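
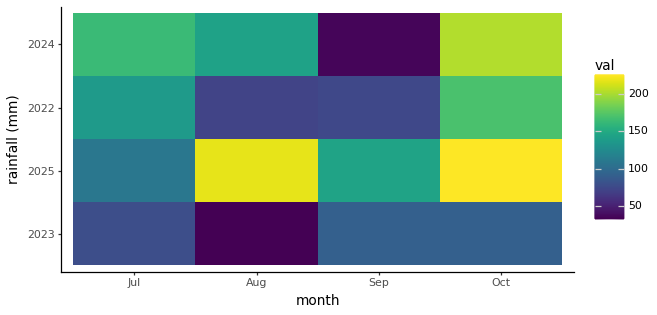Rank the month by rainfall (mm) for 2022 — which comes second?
Top 3 for 2022: Oct ≈ 180, Jul ≈ 140, Sep ≈ 80.

Jul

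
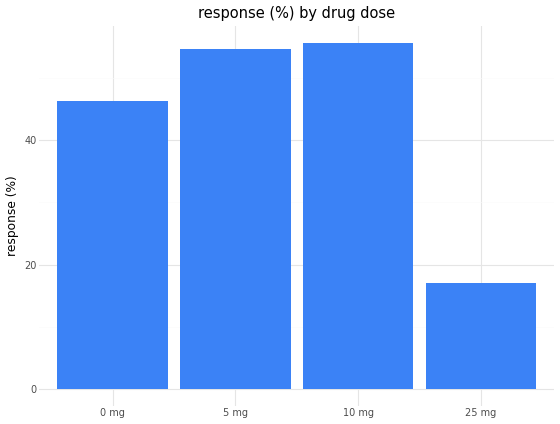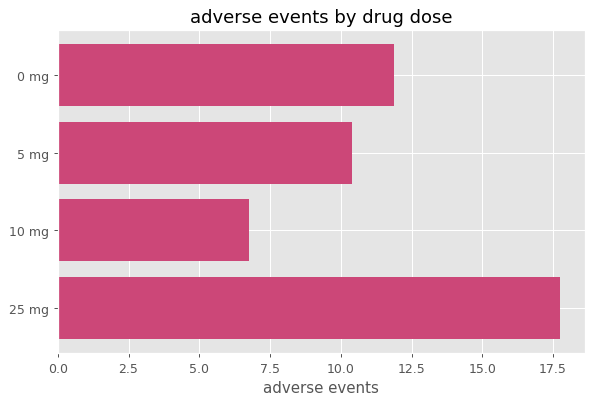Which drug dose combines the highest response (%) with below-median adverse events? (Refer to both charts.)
10 mg

Chart 2 median adverse events ≈ 12; below-median drug doses: 5 mg, 10 mg. Among those, 10 mg has the highest response (%) (≈ 60).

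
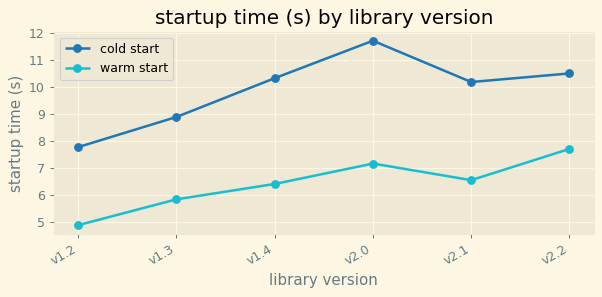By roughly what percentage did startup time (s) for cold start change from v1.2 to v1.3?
v1.2 ≈ 8, v1.3 ≈ 9; (9 − 8) / 8 ≈ +12.5%.

≈ +12.5%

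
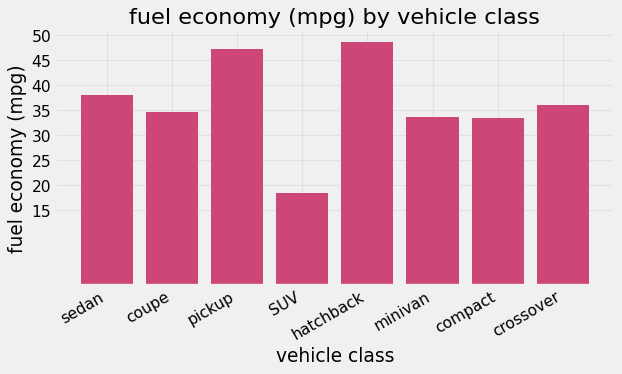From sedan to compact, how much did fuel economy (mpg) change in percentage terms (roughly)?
≈ -12.5%

sedan ≈ 40, compact ≈ 35; (35 − 40) / 40 ≈ -12.5%.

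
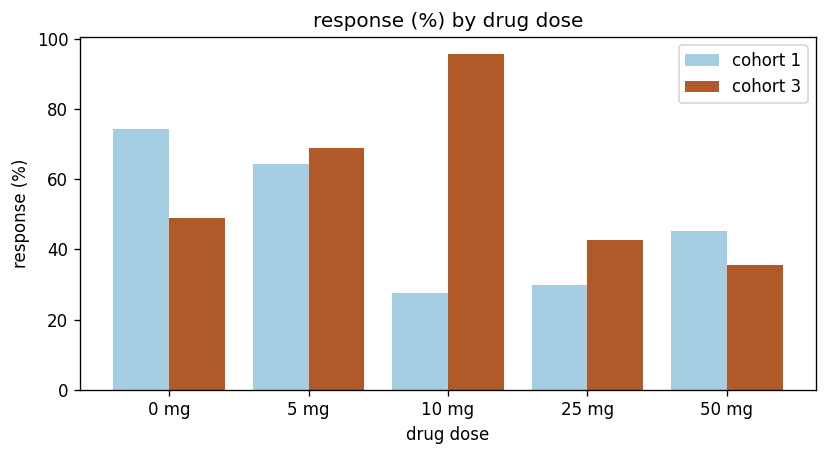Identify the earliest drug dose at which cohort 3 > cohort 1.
0 mg: cohort 3 ≈ 50 vs cohort 1 ≈ 70 (not yet); 5 mg: cohort 3 ≈ 70 vs cohort 1 ≈ 60 (first crossover).

5 mg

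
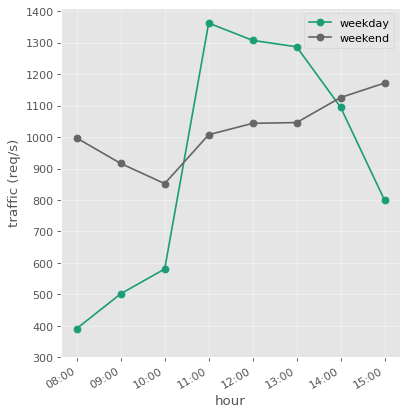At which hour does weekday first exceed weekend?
10:00: weekday ≈ 600 vs weekend ≈ 900 (not yet); 11:00: weekday ≈ 1400 vs weekend ≈ 1000 (first crossover).

11:00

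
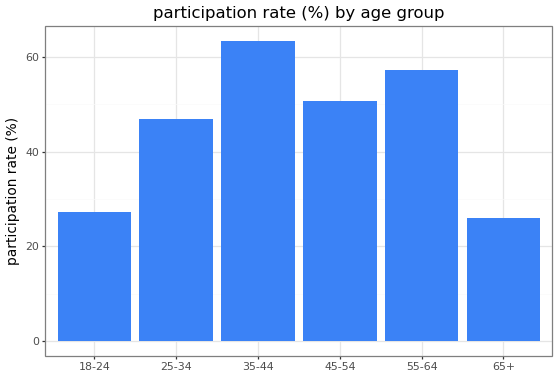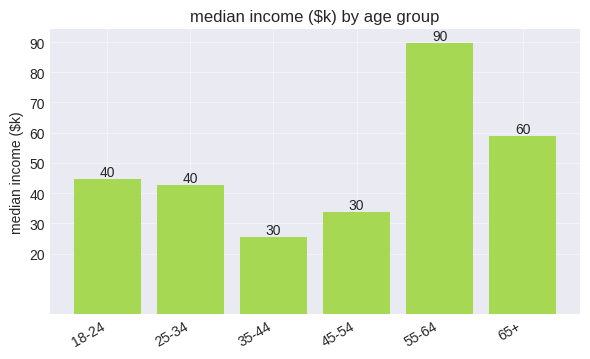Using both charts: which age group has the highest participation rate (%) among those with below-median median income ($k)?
35-44

Chart 2 median median income ($k) ≈ 40; below-median age groups: 25-34, 35-44, 45-54. Among those, 35-44 has the highest participation rate (%) (≈ 60).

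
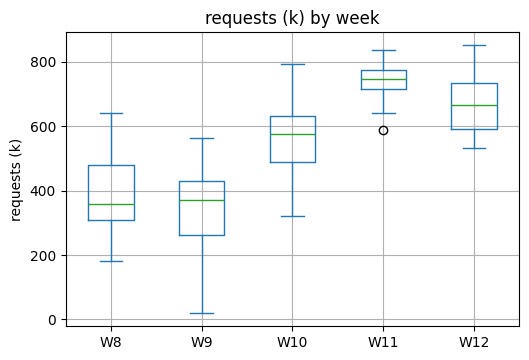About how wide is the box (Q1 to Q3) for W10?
Q3 ≈ 650, Q1 ≈ 500; IQR ≈ 150.

≈ 150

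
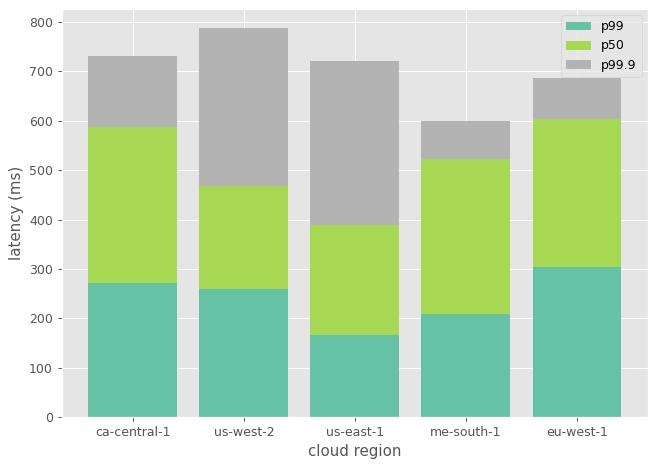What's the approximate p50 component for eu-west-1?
≈ 300

p50 top ≈ 600, bottom ≈ 300; segment ≈ 300.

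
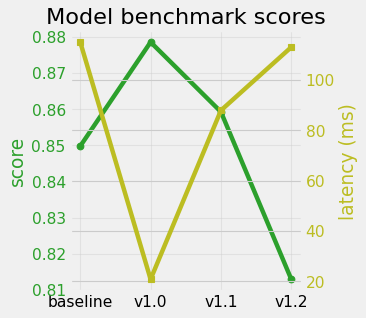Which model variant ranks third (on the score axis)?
baseline

Top 4 (on the score axis): v1.0 ≈ 0.88, v1.1 ≈ 0.86, baseline ≈ 0.85, v1.2 ≈ 0.81.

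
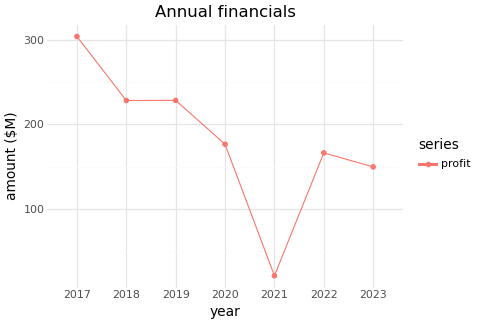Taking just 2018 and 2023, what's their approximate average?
(225 + 150) / 2 ≈ 188.

≈ 188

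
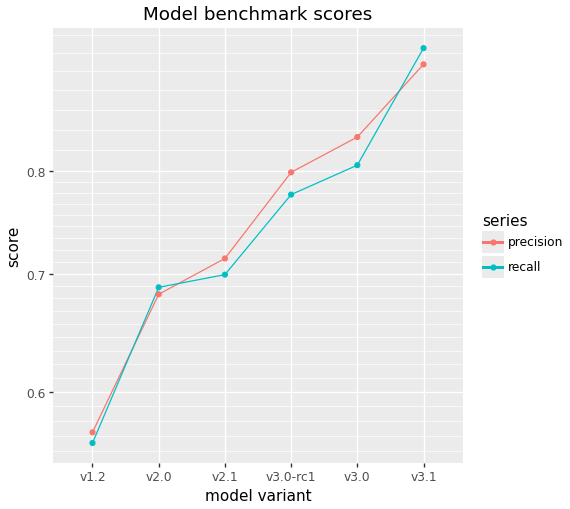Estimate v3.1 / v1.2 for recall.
≈ 1.73×

v3.1 ≈ 0.95, v1.2 ≈ 0.55; 0.95/0.55 ≈ 1.73.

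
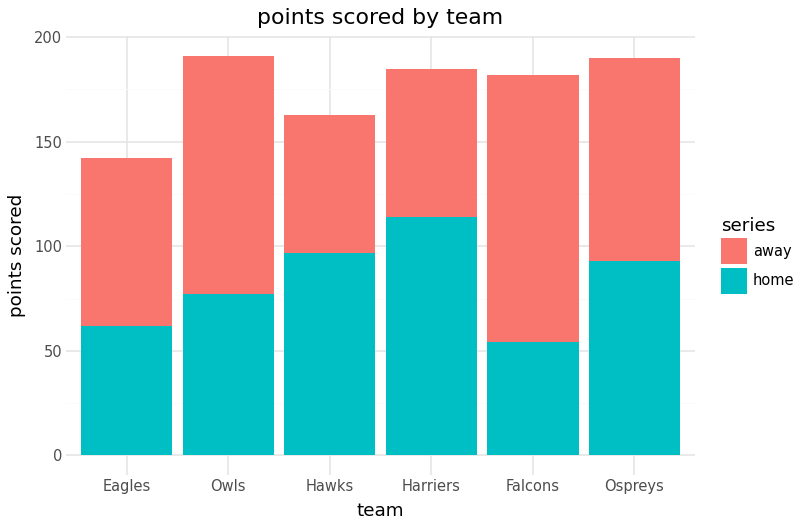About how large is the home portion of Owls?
home top ≈ 80, bottom ≈ 0; segment ≈ 80.

≈ 80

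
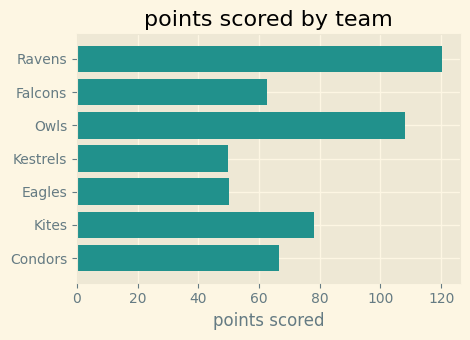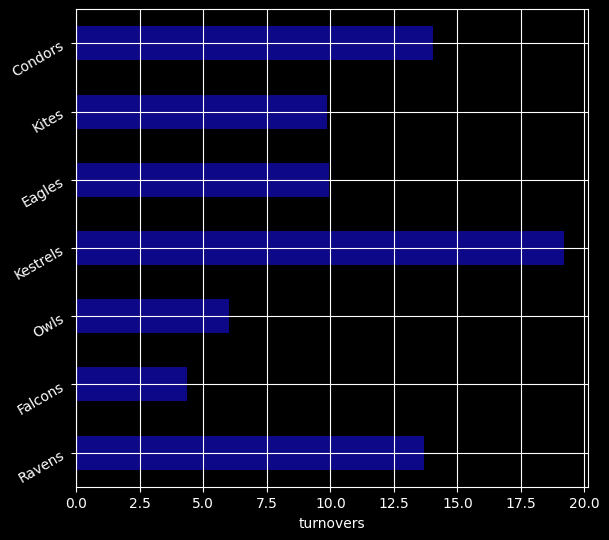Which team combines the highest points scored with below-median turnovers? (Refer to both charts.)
Owls

Chart 2 median turnovers ≈ 10; below-median teams: Falcons, Owls, Kites. Among those, Owls has the highest points scored (≈ 100).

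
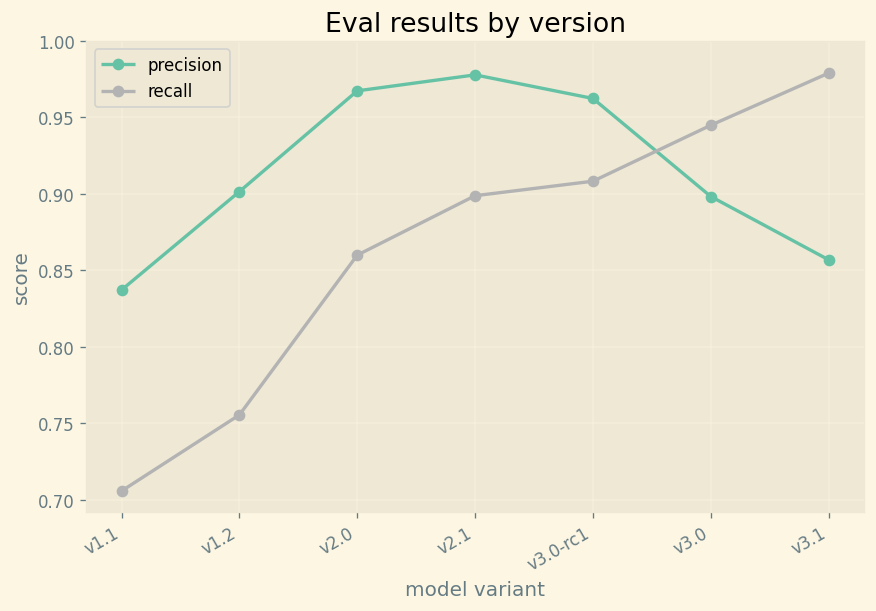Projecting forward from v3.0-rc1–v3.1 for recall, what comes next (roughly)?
≈ 1.05

Last three: 0.90, 0.95, 1.00 → slope ≈ 0.05/step → next ≈ 1.05.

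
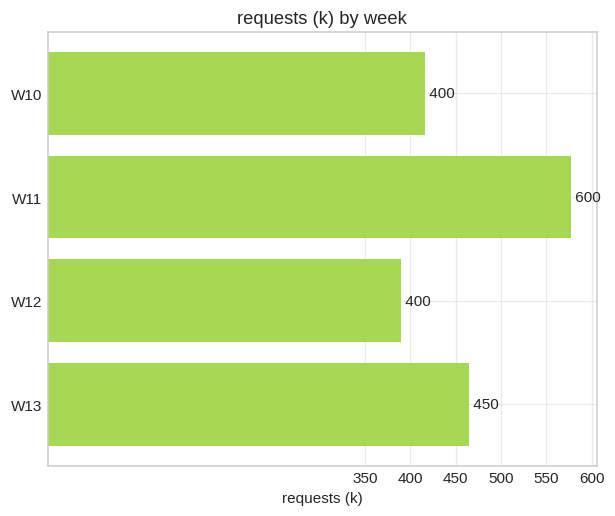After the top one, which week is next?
W13

Top 3: W11 ≈ 600, W13 ≈ 450, W10 ≈ 400.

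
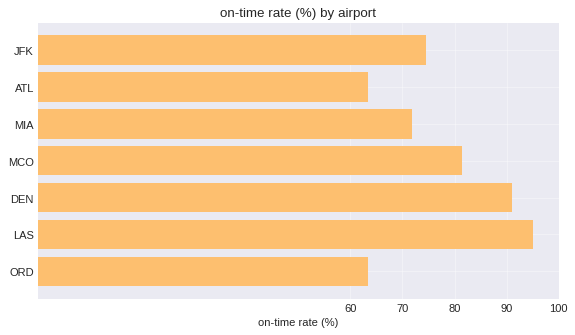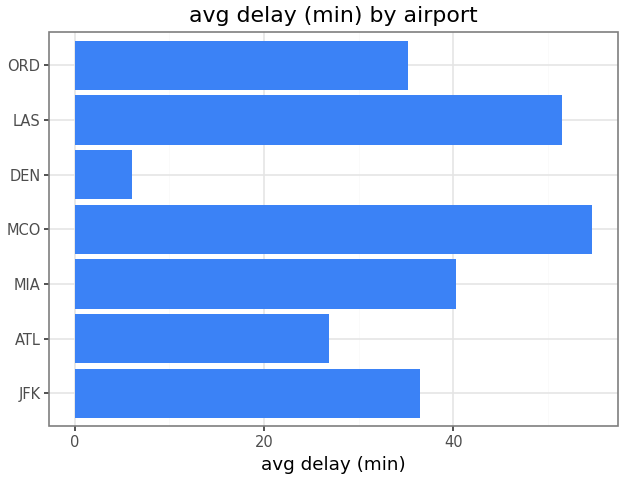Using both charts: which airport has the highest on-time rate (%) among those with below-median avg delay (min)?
Chart 2 median avg delay (min) ≈ 40; below-median airports: ATL, DEN, ORD. Among those, DEN has the highest on-time rate (%) (≈ 90).

DEN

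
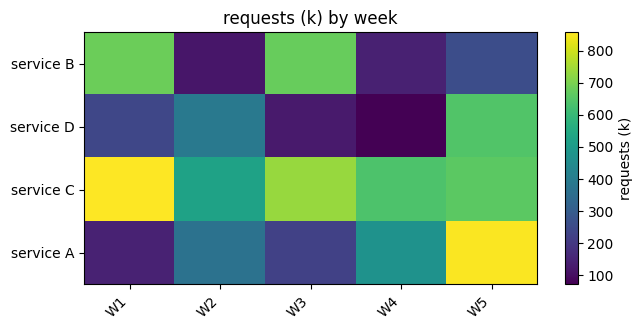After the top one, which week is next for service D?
Top 3 for service D: W5 ≈ 600, W2 ≈ 400, W1 ≈ 200.

W2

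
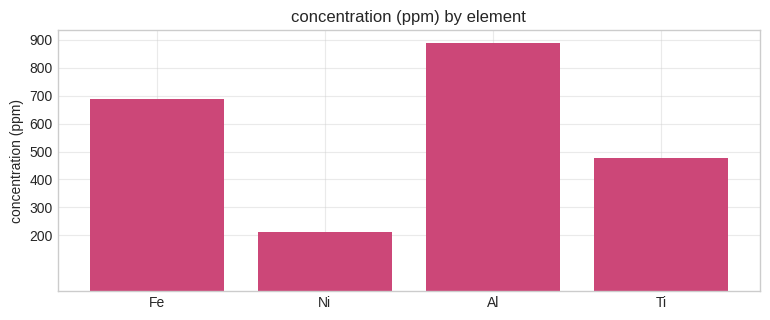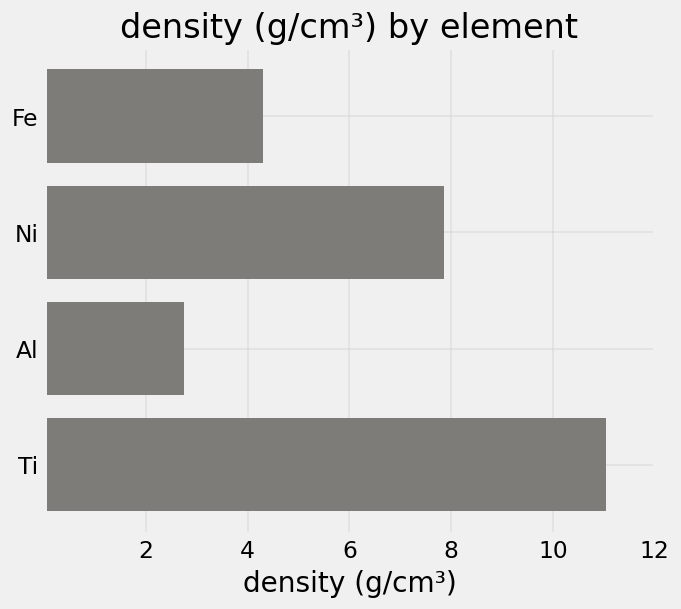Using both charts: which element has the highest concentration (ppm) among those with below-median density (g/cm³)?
Chart 2 median density (g/cm³) ≈ 6; below-median elements: Fe, Al. Among those, Al has the highest concentration (ppm) (≈ 900).

Al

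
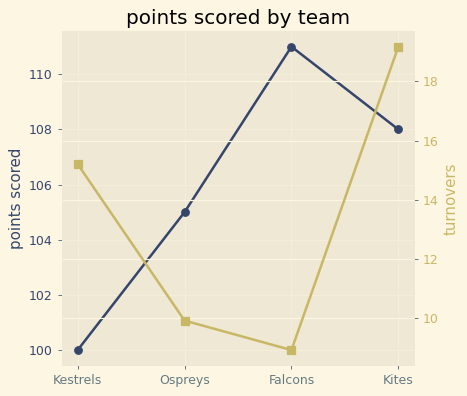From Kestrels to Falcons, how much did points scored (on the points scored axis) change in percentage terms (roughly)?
Kestrels ≈ 100, Falcons ≈ 111; (111 − 100) / 100 ≈ +11%.

≈ +11%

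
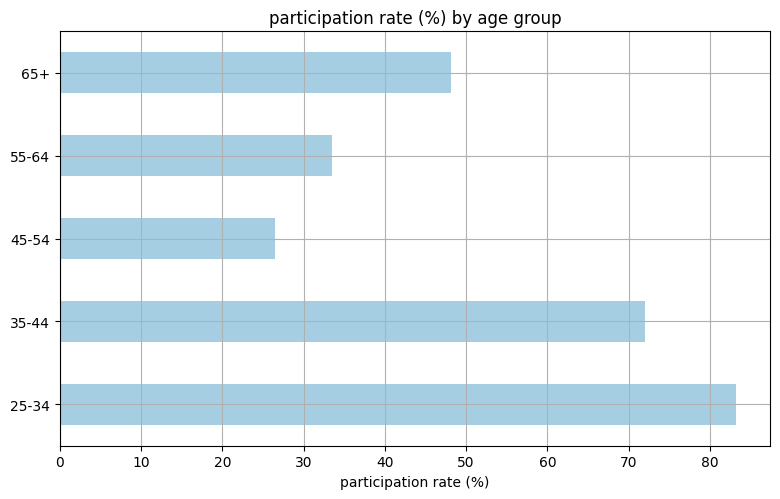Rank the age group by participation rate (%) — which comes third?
65+

Top 4: 25-34 ≈ 80, 35-44 ≈ 70, 65+ ≈ 50, 55-64 ≈ 30.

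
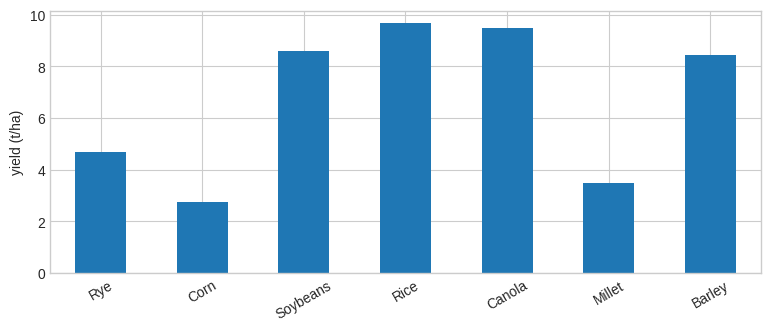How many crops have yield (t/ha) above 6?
Above 6: Soybeans, Rice, Canola, Barley.

4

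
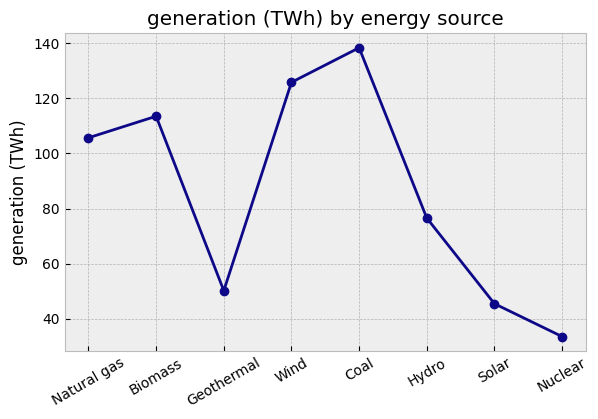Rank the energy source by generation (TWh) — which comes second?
Top 3: Coal ≈ 140, Wind ≈ 130, Biomass ≈ 110.

Wind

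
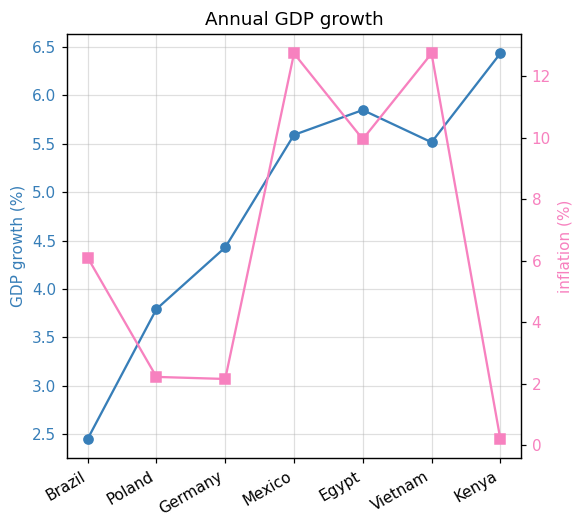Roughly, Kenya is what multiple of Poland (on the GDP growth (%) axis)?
≈ 1.62×

Kenya ≈ 6.5, Poland ≈ 4.0; 6.5/4.0 ≈ 1.62.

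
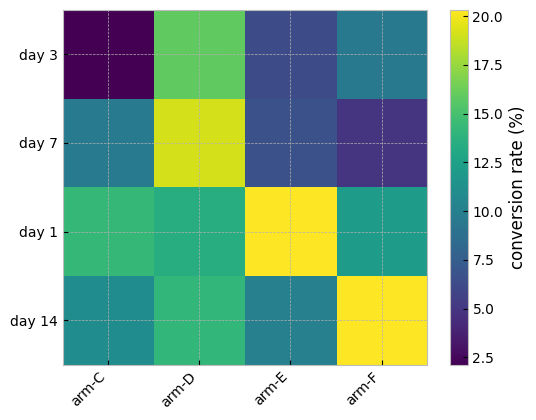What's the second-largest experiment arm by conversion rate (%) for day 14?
Top 3 for day 14: arm-F ≈ 20, arm-D ≈ 14, arm-C ≈ 10.

arm-D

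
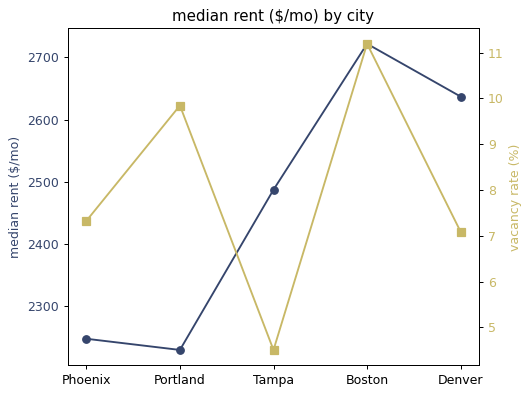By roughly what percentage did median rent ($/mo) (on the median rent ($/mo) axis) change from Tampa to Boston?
Tampa ≈ 2500, Boston ≈ 2700; (2700 − 2500) / 2500 ≈ +8%.

≈ +8%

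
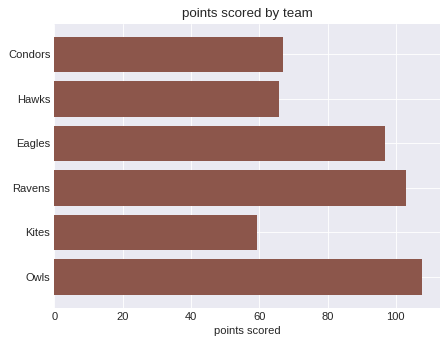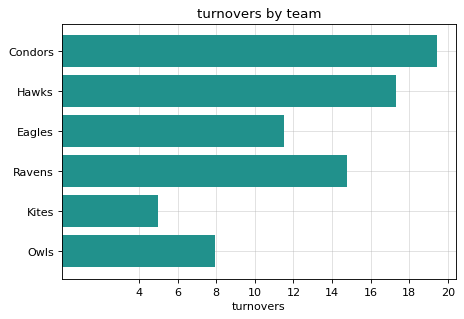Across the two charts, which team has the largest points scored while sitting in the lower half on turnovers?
Chart 2 median turnovers ≈ 14; below-median teams: Eagles, Kites, Owls. Among those, Owls has the highest points scored (≈ 110).

Owls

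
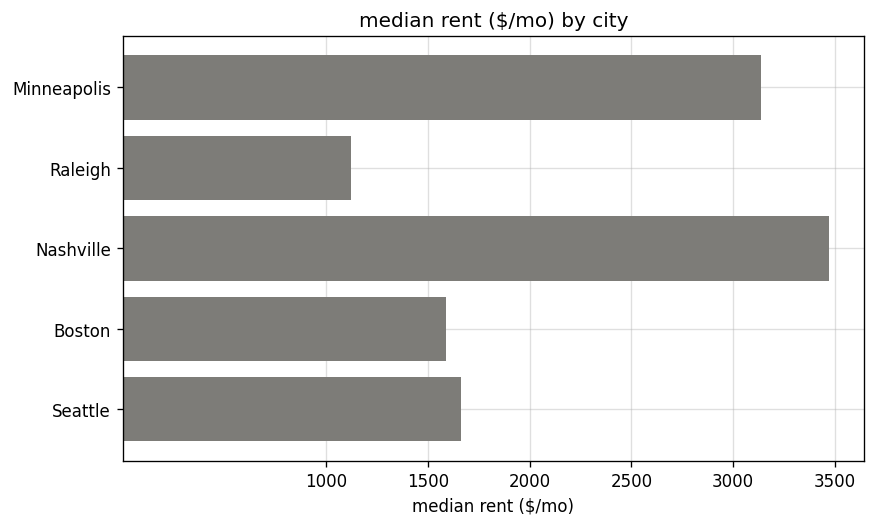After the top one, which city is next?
Minneapolis

Top 3: Nashville ≈ 3500, Minneapolis ≈ 3000, Seattle ≈ 1500.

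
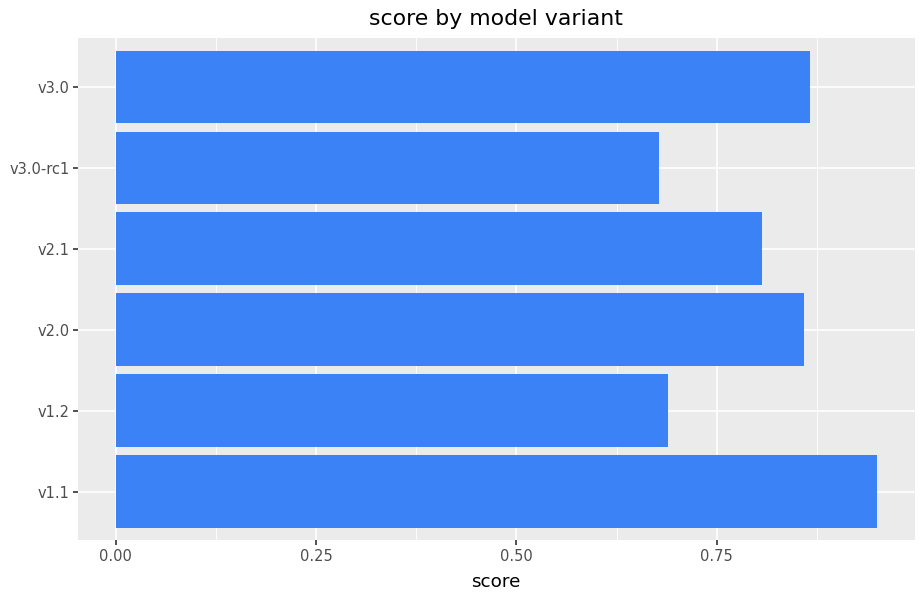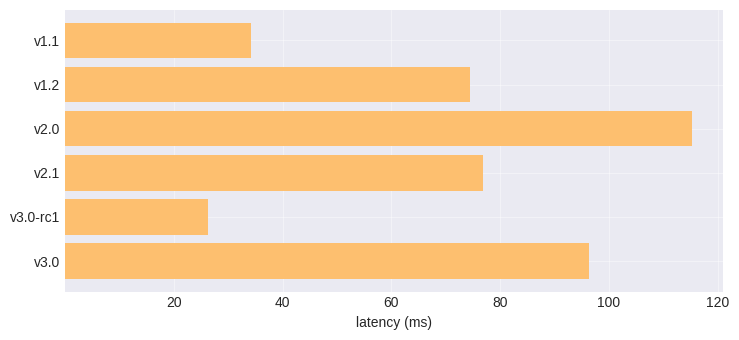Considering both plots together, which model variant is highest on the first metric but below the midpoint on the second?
Chart 2 median latency (ms) ≈ 80; below-median model variants: v1.1, v1.2, v3.0-rc1. Among those, v1.1 has the highest score (≈ 0.9).

v1.1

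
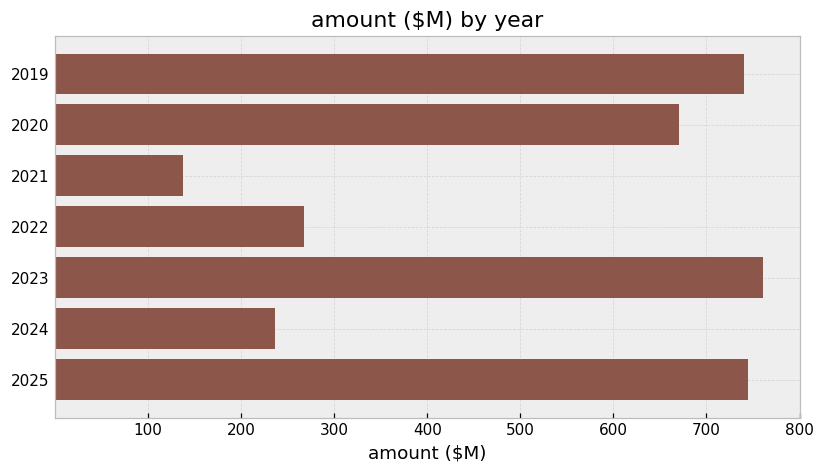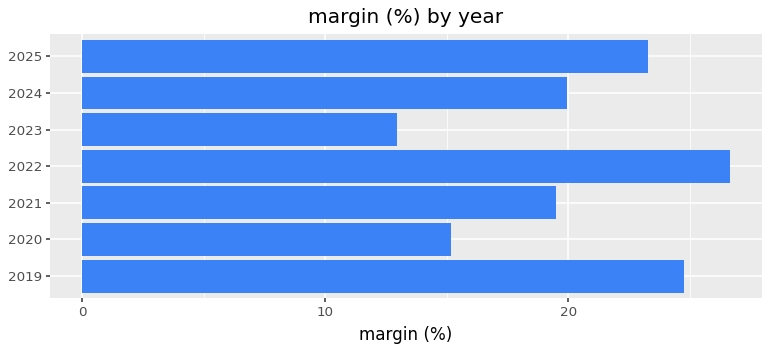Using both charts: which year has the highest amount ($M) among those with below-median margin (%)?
Chart 2 median margin (%) ≈ 20; below-median years: 2020, 2021, 2023. Among those, 2023 has the highest amount ($M) (≈ 800).

2023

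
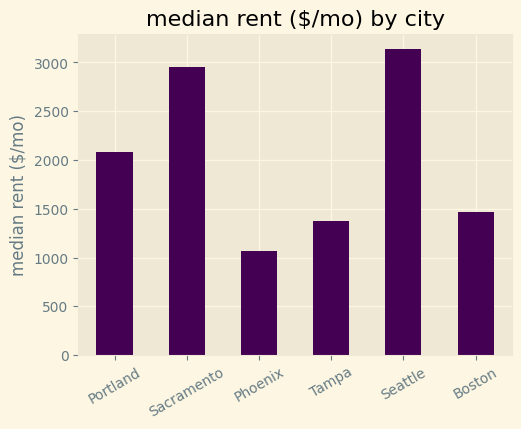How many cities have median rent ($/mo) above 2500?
2

Above 2500: Sacramento, Seattle.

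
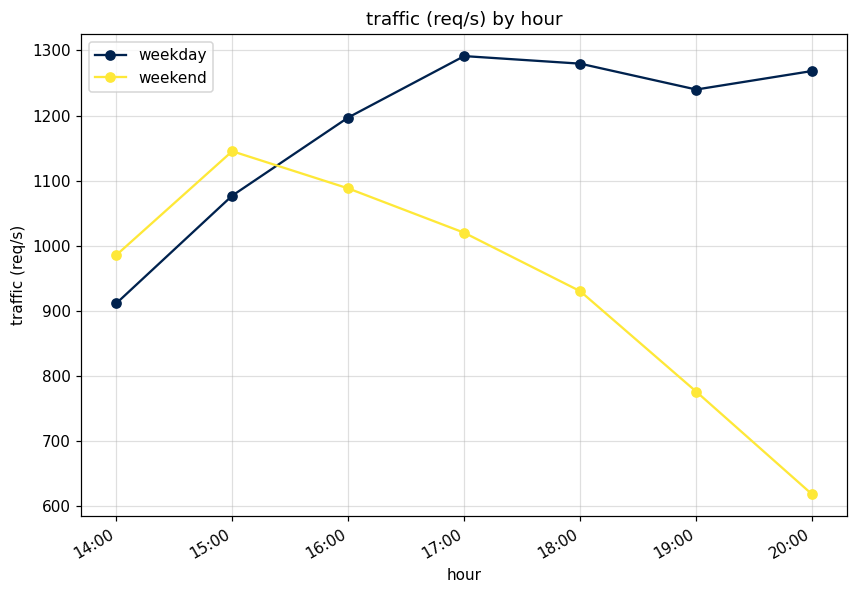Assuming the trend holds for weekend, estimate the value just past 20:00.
Last three: 900, 800, 600 → slope ≈ -150/step → next ≈ 450.

≈ 450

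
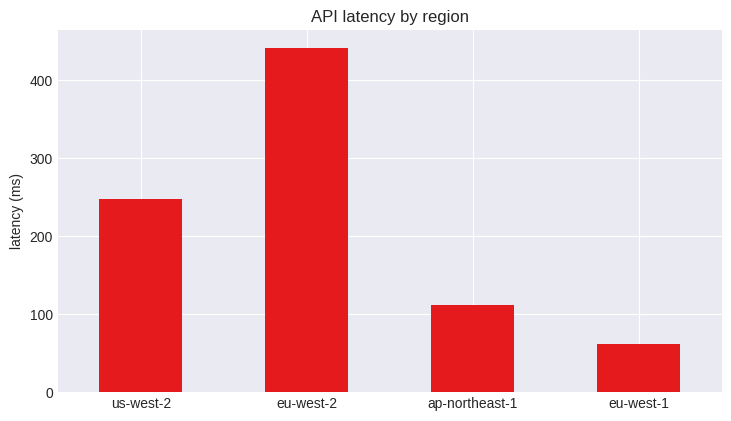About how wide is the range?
Max eu-west-2 ≈ 450, min eu-west-1 ≈ 50; range ≈ 400.

≈ 400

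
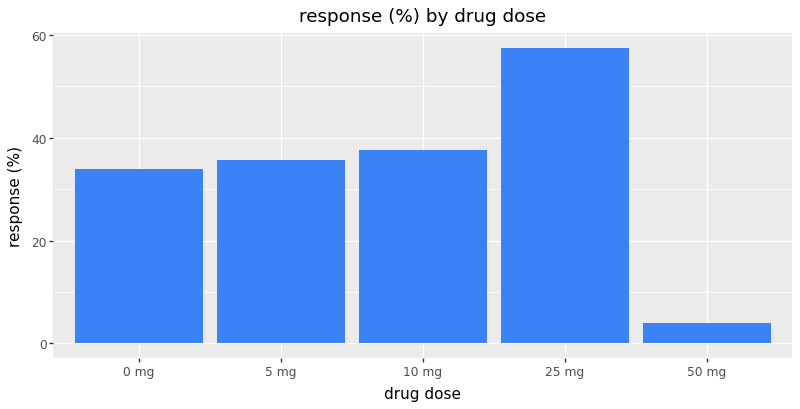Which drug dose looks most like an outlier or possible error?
50 mg ≈ 5; the rest sit between ≈ 35 and ≈ 60.

50 mg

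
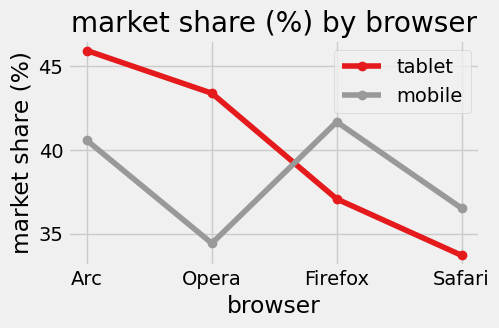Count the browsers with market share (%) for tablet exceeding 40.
2

Above 40: Arc, Opera.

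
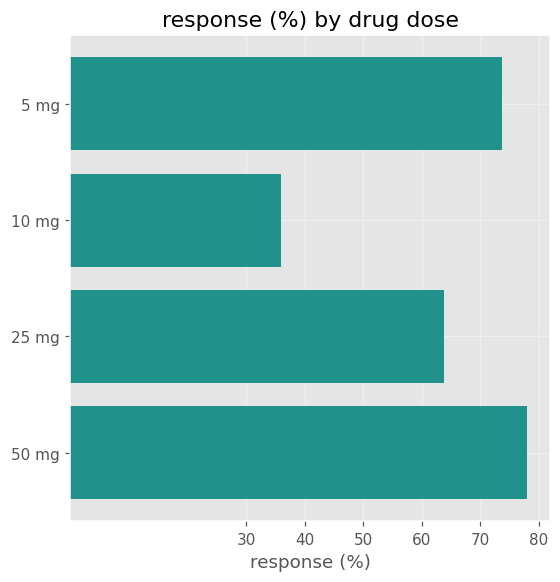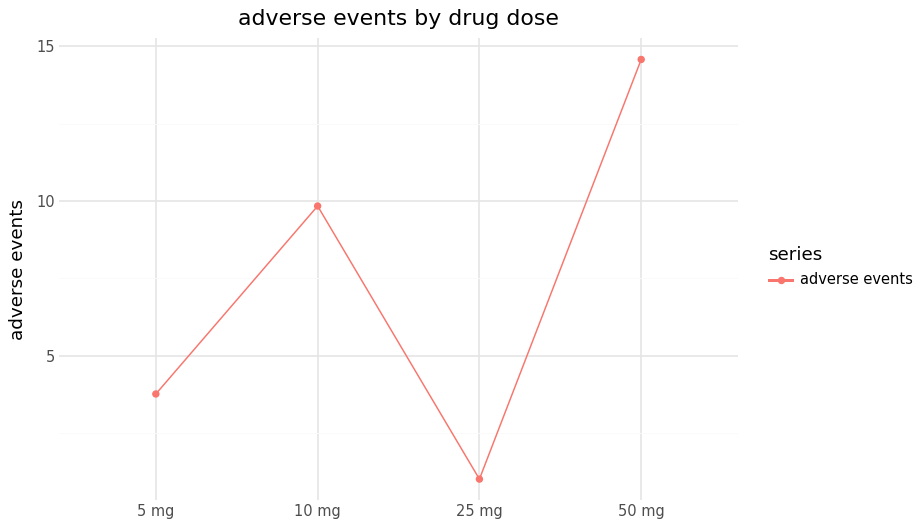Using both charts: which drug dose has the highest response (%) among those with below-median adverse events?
5 mg

Chart 2 median adverse events ≈ 6; below-median drug doses: 5 mg, 25 mg. Among those, 5 mg has the highest response (%) (≈ 70).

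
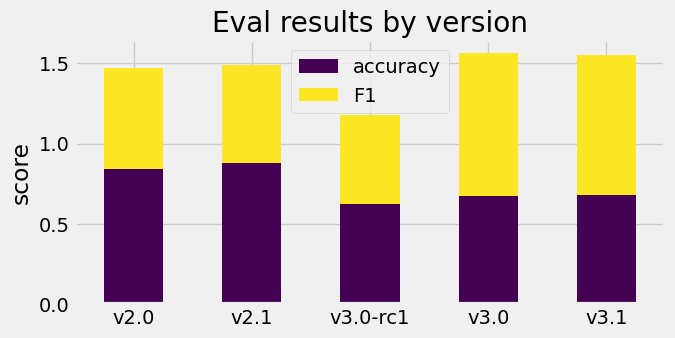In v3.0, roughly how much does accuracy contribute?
≈ 0.6

accuracy top ≈ 0.6, bottom ≈ 0.0; segment ≈ 0.6.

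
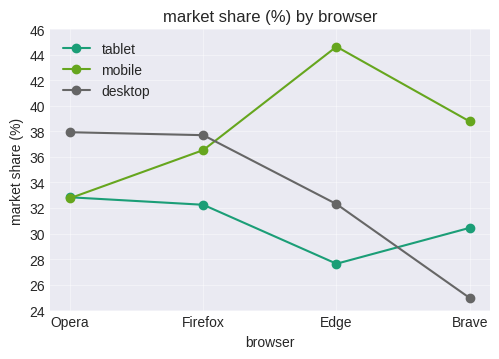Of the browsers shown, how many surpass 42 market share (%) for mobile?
Above 42: Edge.

1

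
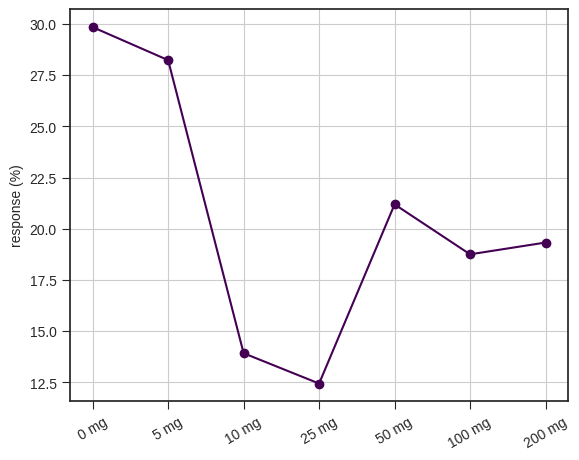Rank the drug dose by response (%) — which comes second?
5 mg

Top 3: 0 mg ≈ 30, 5 mg ≈ 28, 50 mg ≈ 22.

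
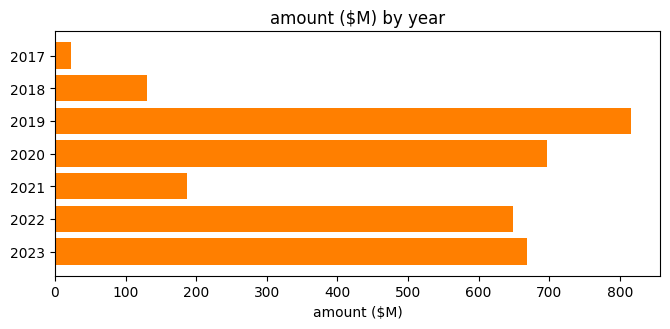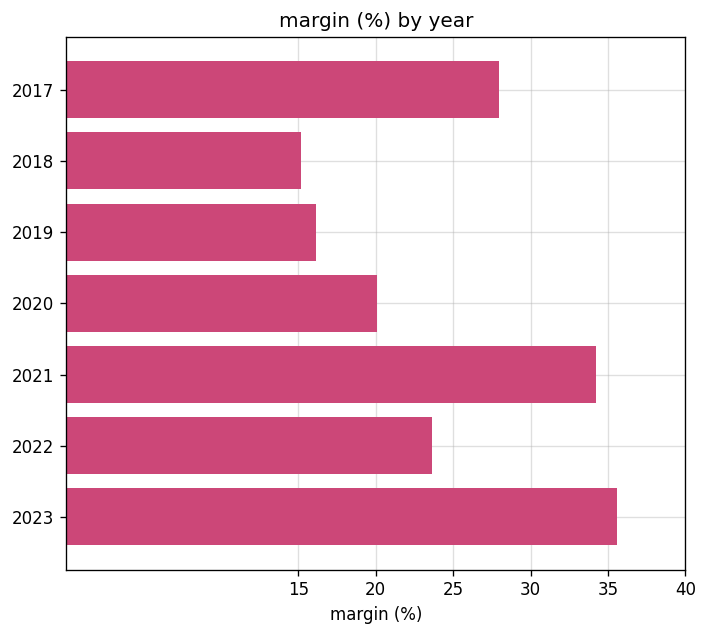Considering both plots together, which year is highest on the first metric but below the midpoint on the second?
Chart 2 median margin (%) ≈ 25; below-median years: 2018, 2019, 2020. Among those, 2019 has the highest amount ($M) (≈ 800).

2019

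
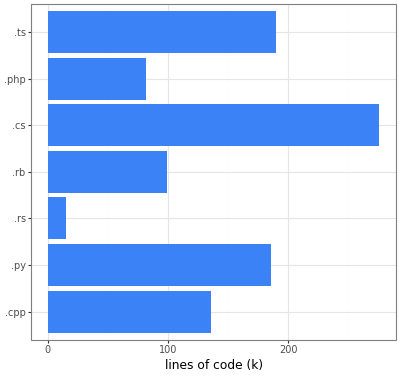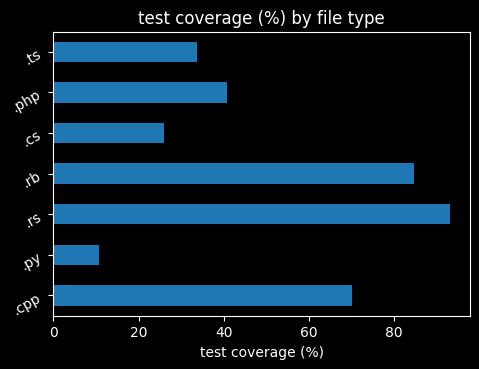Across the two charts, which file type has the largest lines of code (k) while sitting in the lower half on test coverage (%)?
.cs

Chart 2 median test coverage (%) ≈ 40; below-median file types: .py, .cs, .ts. Among those, .cs has the highest lines of code (k) (≈ 300).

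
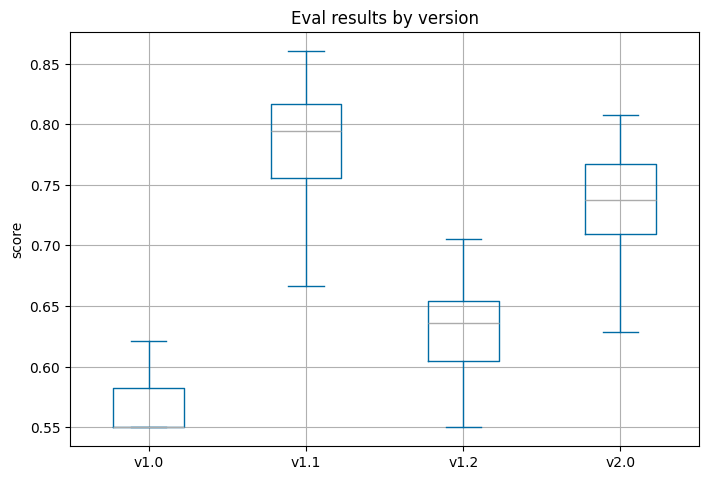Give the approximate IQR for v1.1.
Q3 ≈ 0.82, Q1 ≈ 0.76; IQR ≈ 0.06.

≈ 0.06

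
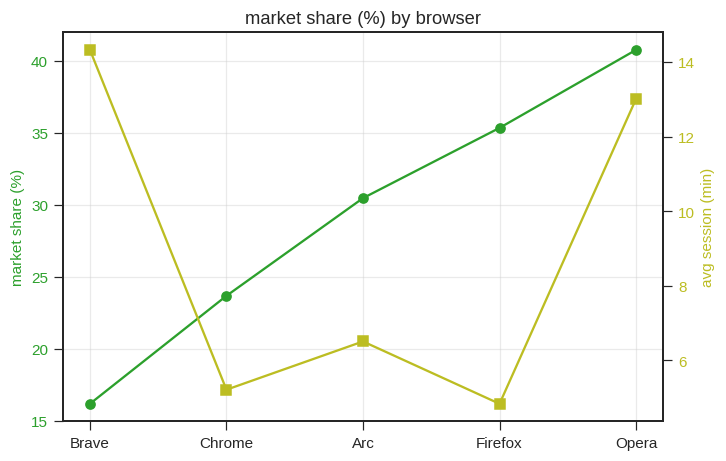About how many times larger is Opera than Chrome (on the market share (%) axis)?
Opera ≈ 40, Chrome ≈ 25; 40/25 ≈ 1.6.

≈ 1.6×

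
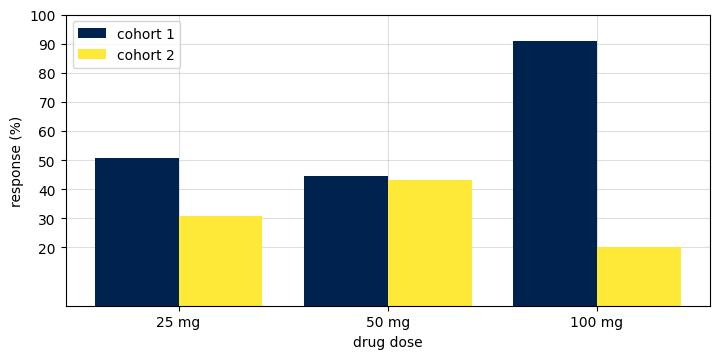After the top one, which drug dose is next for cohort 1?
25 mg

Top 3 for cohort 1: 100 mg ≈ 90, 25 mg ≈ 50, 50 mg ≈ 40.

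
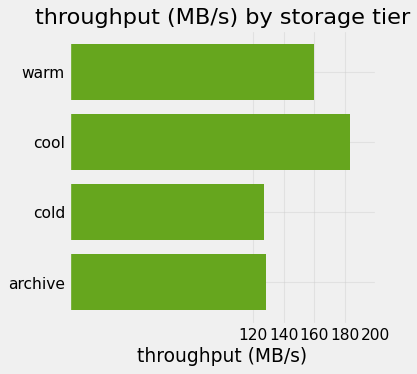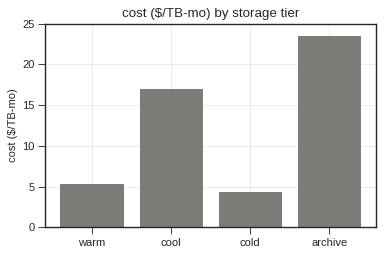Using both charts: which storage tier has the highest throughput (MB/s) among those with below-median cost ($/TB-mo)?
Chart 2 median cost ($/TB-mo) ≈ 10; below-median storage tiers: warm, cold. Among those, warm has the highest throughput (MB/s) (≈ 160).

warm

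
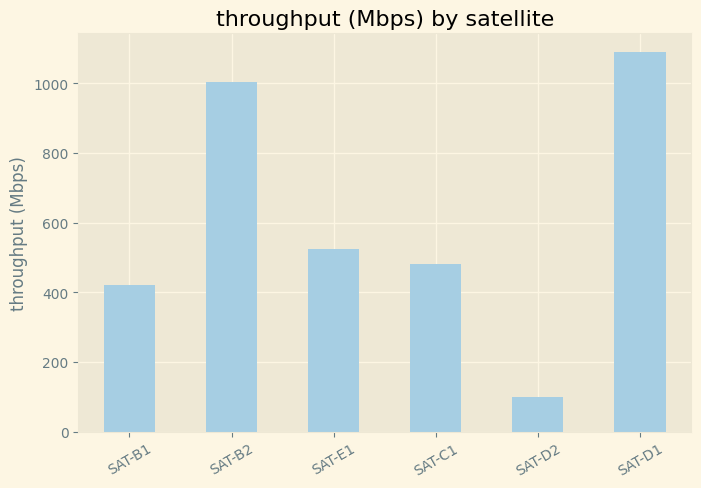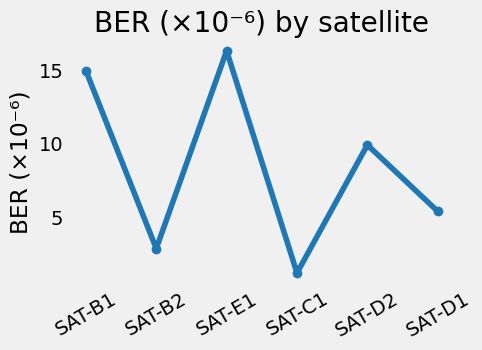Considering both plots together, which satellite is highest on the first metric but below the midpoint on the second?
SAT-D1

Chart 2 median BER (×10⁻⁶) ≈ 8; below-median satellites: SAT-B2, SAT-C1, SAT-D1. Among those, SAT-D1 has the highest throughput (Mbps) (≈ 1100).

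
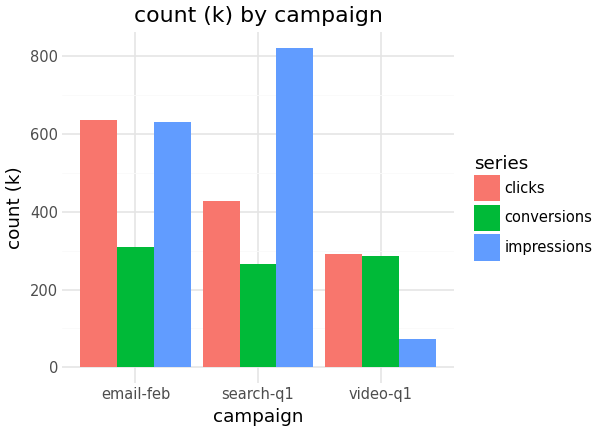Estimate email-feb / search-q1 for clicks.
email-feb ≈ 600, search-q1 ≈ 400; 600/400 ≈ 1.5.

≈ 1.5×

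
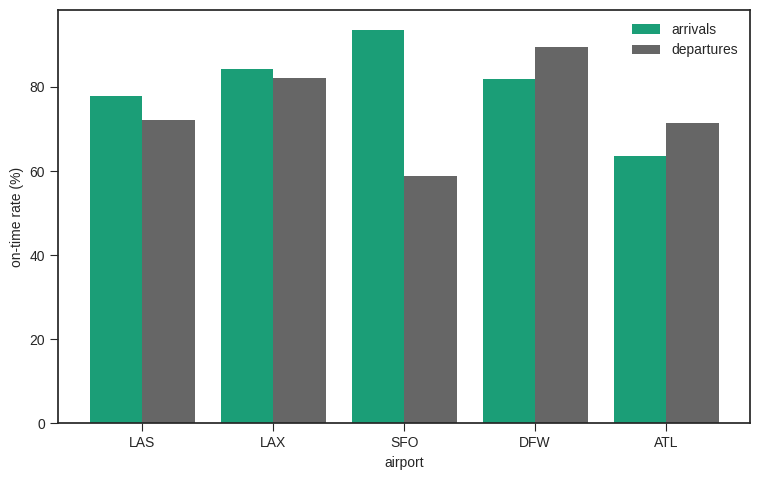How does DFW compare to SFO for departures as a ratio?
DFW ≈ 90, SFO ≈ 60; 90/60 ≈ 1.5.

≈ 1.5×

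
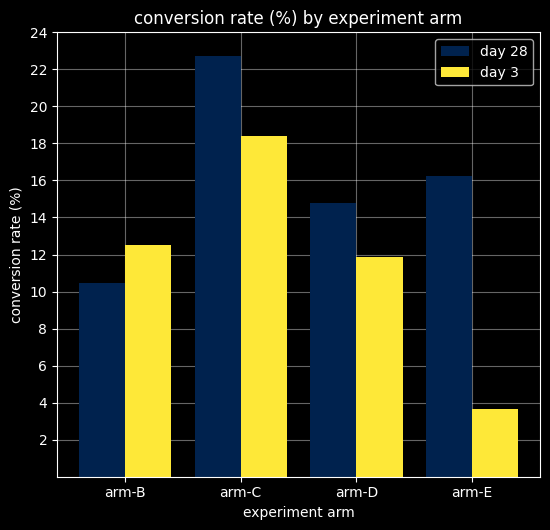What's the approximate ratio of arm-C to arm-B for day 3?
≈ 1.5×

arm-C ≈ 18, arm-B ≈ 12; 18/12 ≈ 1.5.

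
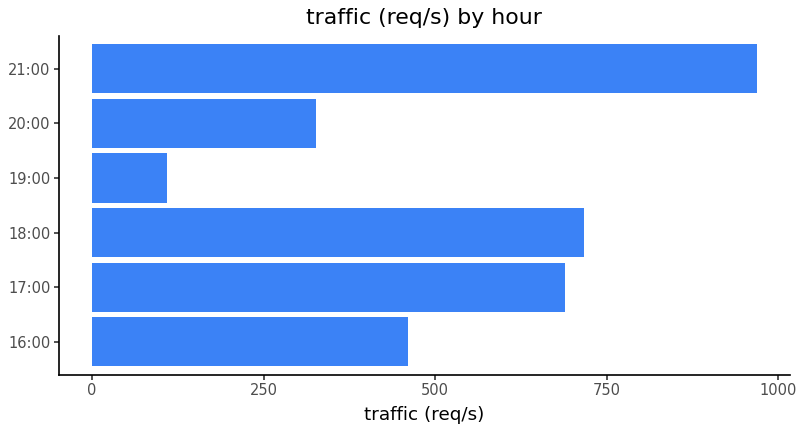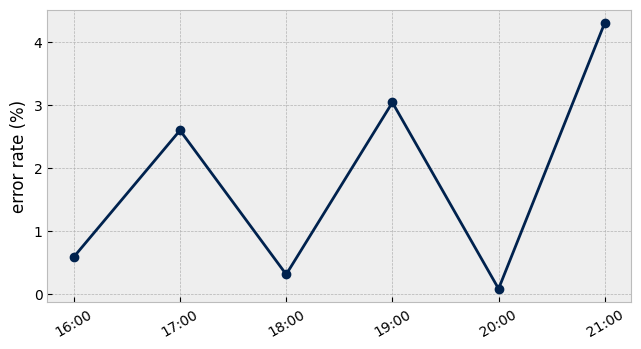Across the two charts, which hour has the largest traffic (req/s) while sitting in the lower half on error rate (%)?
Chart 2 median error rate (%) ≈ 1.5; below-median hours: 16:00, 18:00, 20:00. Among those, 18:00 has the highest traffic (req/s) (≈ 700).

18:00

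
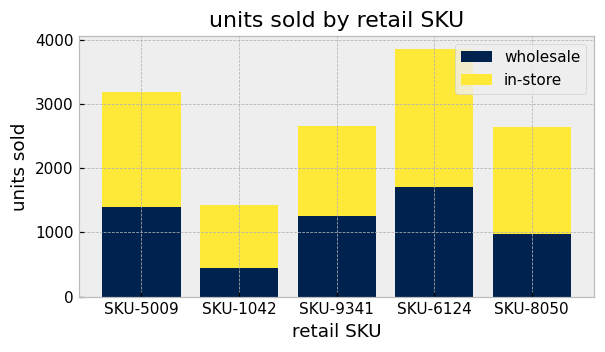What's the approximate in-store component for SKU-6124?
in-store top ≈ 4000, bottom ≈ 1500; segment ≈ 2500.

≈ 2500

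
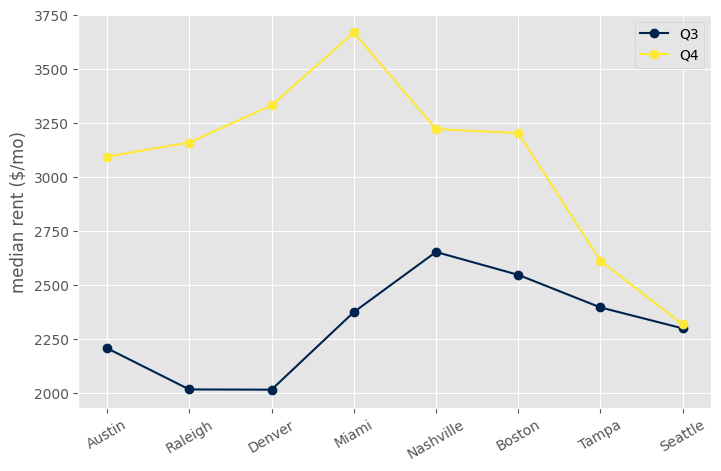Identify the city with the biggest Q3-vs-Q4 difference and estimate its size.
Denver, ≈ 1400 $/mo

Denver: Q3 ≈ 2000, Q4 ≈ 3400 → gap ≈ 1400. Next-largest (Miami) is only ≈ 1200.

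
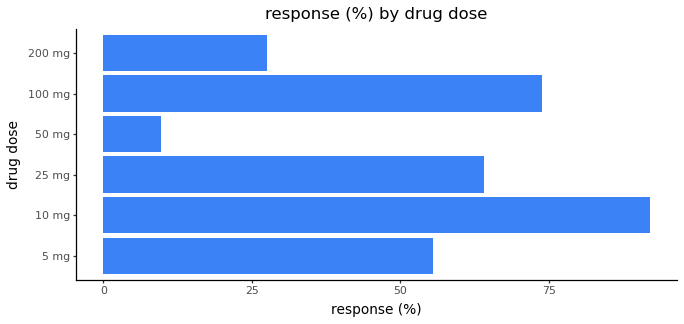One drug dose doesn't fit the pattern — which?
50 mg

50 mg ≈ 10; the rest sit between ≈ 30 and ≈ 90.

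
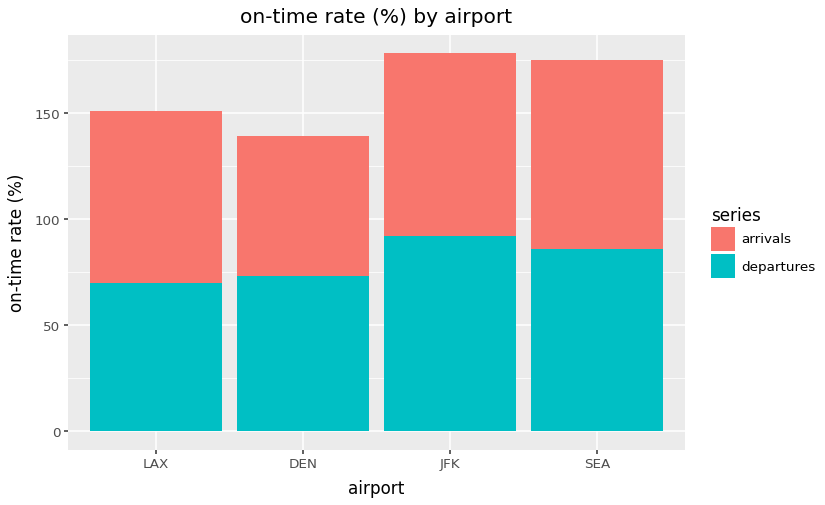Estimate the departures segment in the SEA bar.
departures top ≈ 80, bottom ≈ 0; segment ≈ 80.

≈ 80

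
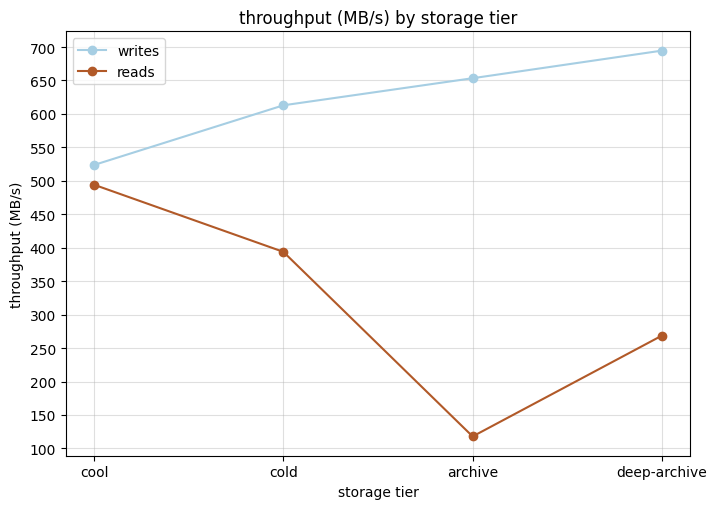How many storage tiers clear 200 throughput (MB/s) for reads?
Above 200: cool, cold, deep-archive.

3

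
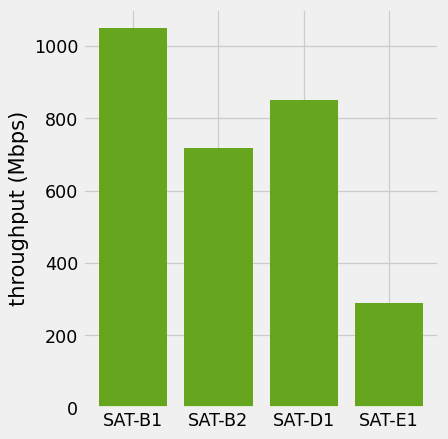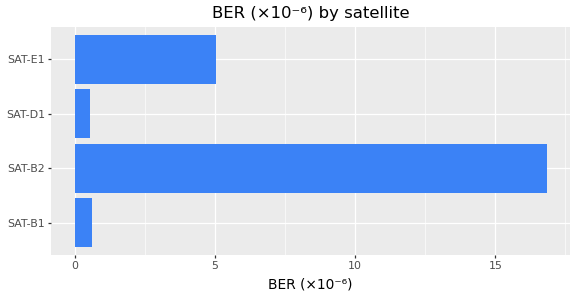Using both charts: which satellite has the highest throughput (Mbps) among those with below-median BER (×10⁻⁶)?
Chart 2 median BER (×10⁻⁶) ≈ 2; below-median satellites: SAT-B1, SAT-D1. Among those, SAT-B1 has the highest throughput (Mbps) (≈ 1100).

SAT-B1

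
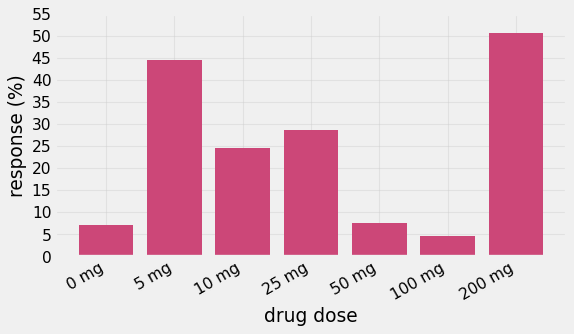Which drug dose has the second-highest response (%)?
5 mg

Top 3: 200 mg ≈ 50, 5 mg ≈ 45, 25 mg ≈ 30.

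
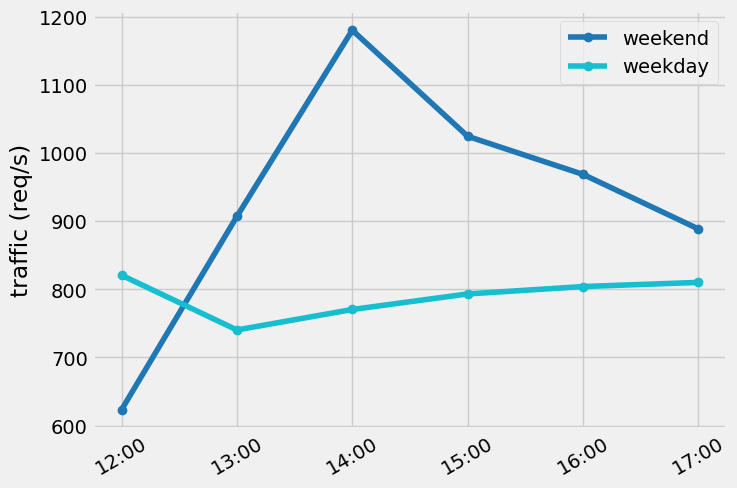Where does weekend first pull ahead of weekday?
13:00

12:00: weekend ≈ 600 vs weekday ≈ 800 (not yet); 13:00: weekend ≈ 900 vs weekday ≈ 750 (first crossover).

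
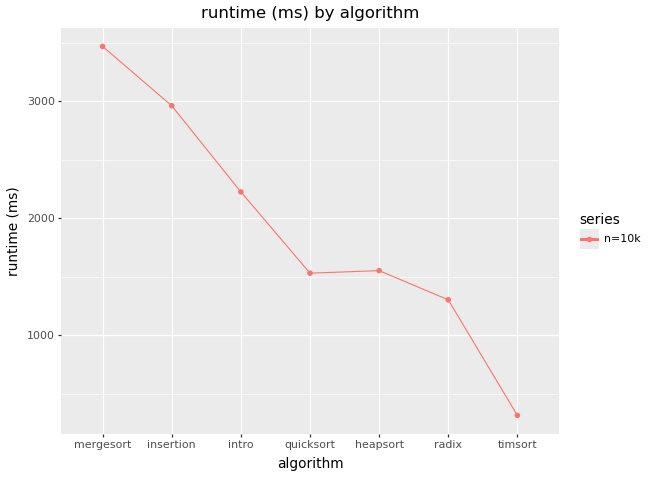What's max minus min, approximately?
≈ 3000

Max mergesort ≈ 3500, min timsort ≈ 500; range ≈ 3000.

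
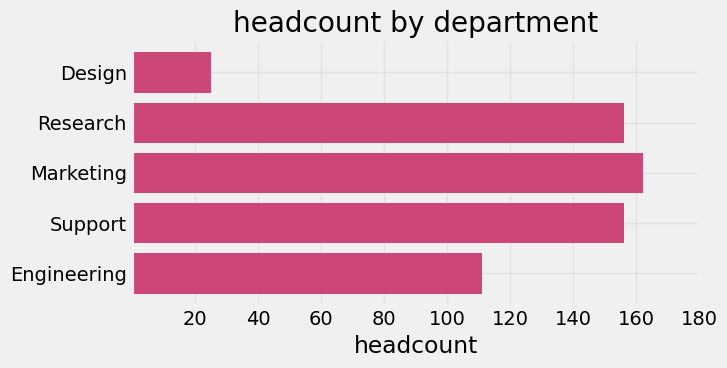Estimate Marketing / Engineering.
Marketing ≈ 160, Engineering ≈ 120; 160/120 ≈ 1.33.

≈ 1.33×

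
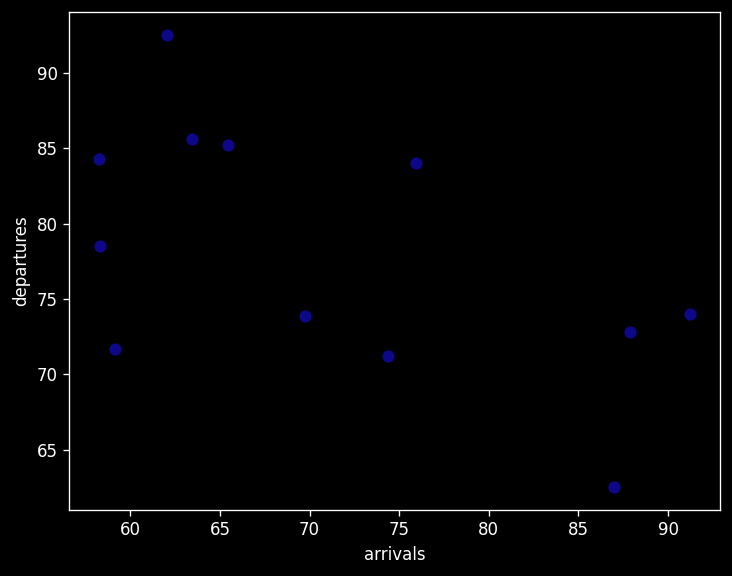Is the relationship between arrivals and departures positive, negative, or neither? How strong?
negative, moderate

Points are negatively correlated; moderate (|r| ≈ 0.6).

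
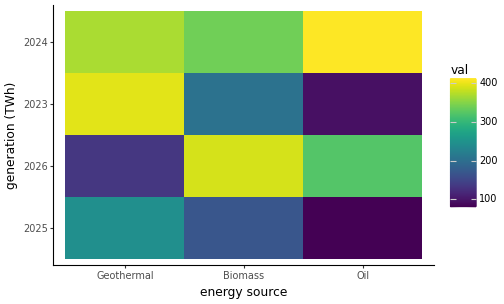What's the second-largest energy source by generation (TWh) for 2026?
Oil

Top 3 for 2026: Biomass ≈ 400, Oil ≈ 300, Geothermal ≈ 150.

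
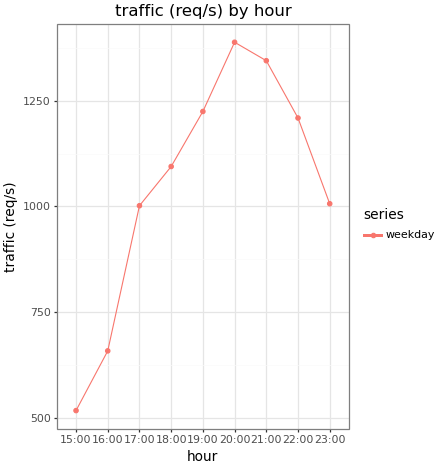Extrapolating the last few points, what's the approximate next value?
Last three: 1300, 1200, 1000 → slope ≈ -150/step → next ≈ 850.

≈ 850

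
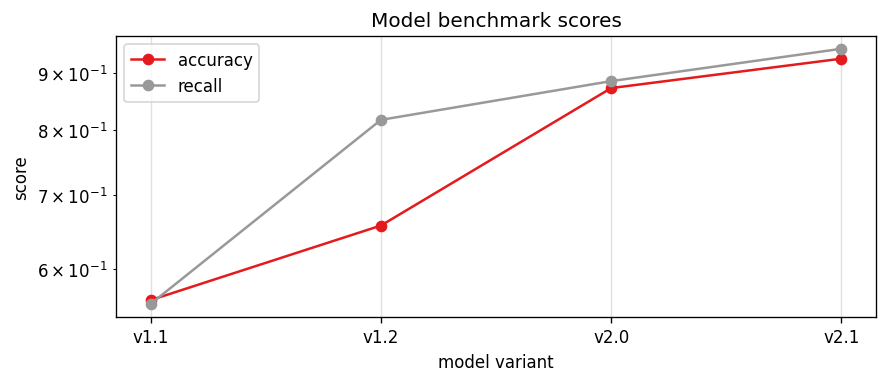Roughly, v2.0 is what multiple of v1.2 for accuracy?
≈ 1.31×

v2.0 ≈ 0.85, v1.2 ≈ 0.65; 0.85/0.65 ≈ 1.31.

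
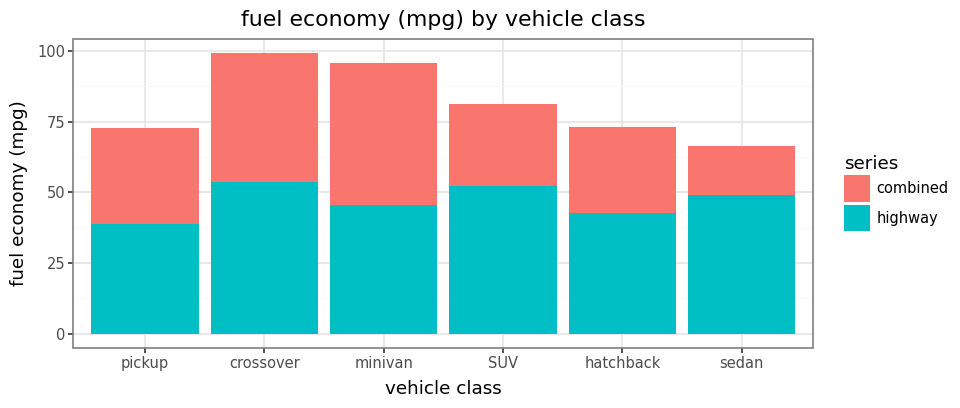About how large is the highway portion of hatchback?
highway top ≈ 40, bottom ≈ 0; segment ≈ 40.

≈ 40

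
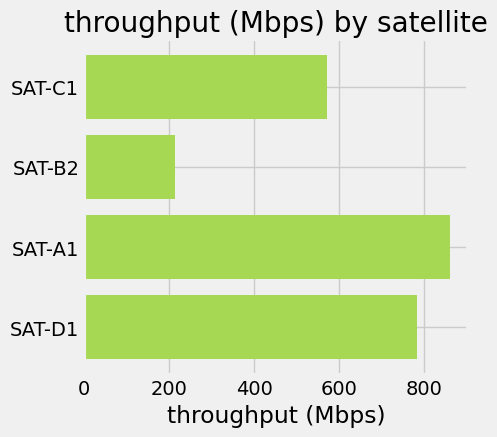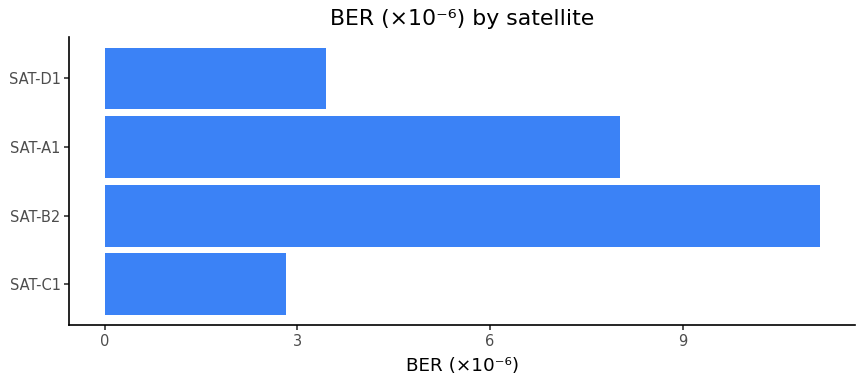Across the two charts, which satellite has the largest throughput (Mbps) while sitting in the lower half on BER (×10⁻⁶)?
Chart 2 median BER (×10⁻⁶) ≈ 6; below-median satellites: SAT-C1, SAT-D1. Among those, SAT-D1 has the highest throughput (Mbps) (≈ 800).

SAT-D1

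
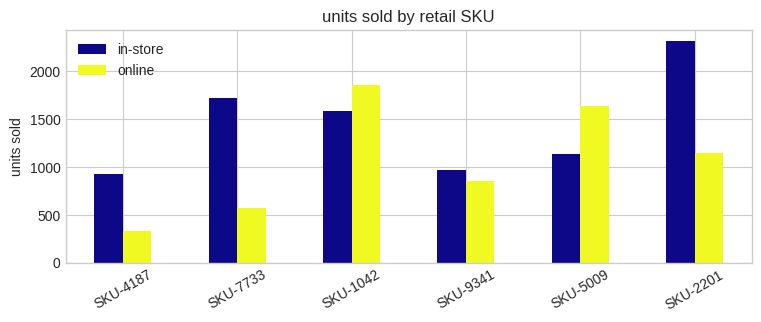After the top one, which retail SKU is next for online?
SKU-5009

Top 3 for online: SKU-1042 ≈ 1800, SKU-5009 ≈ 1600, SKU-2201 ≈ 1200.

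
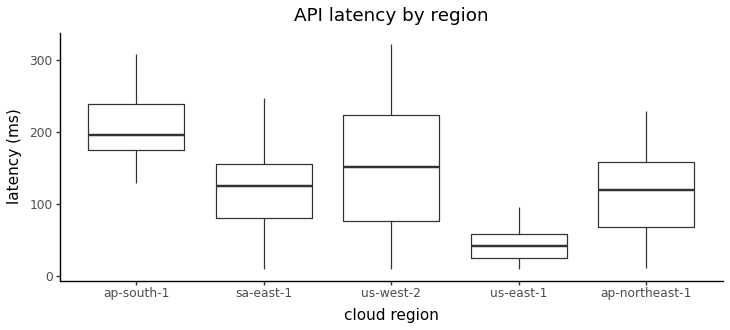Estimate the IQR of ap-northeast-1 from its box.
≈ 100

Q3 ≈ 160, Q1 ≈ 60; IQR ≈ 100.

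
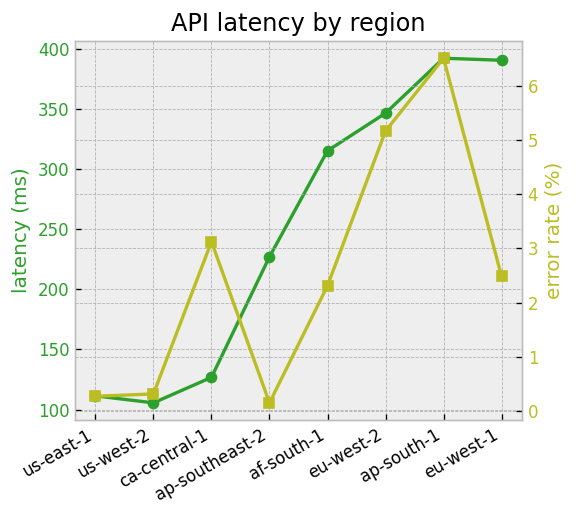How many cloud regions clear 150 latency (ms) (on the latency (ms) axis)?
5

Above 150: ap-southeast-2, af-south-1, eu-west-2, ap-south-1, eu-west-1.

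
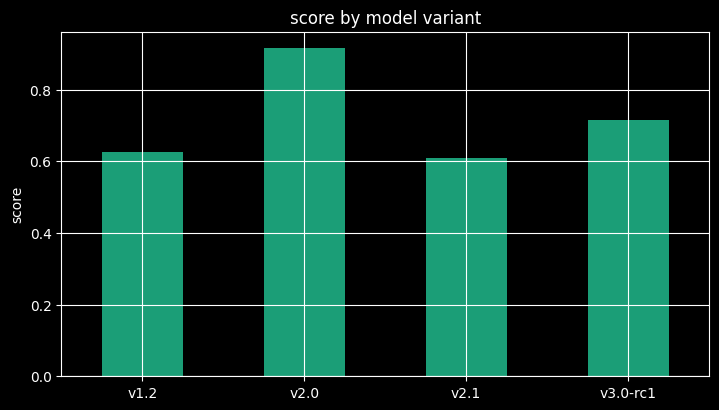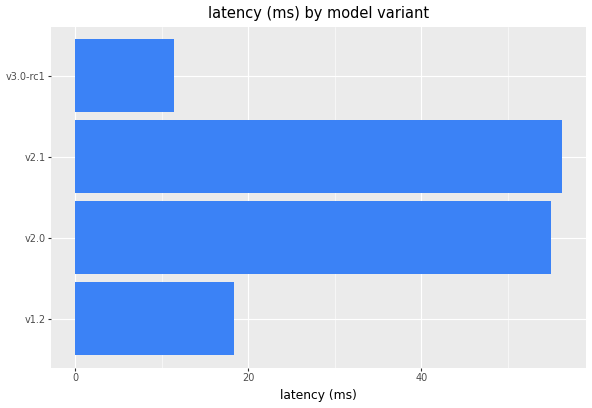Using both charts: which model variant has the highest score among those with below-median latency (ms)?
Chart 2 median latency (ms) ≈ 40; below-median model variants: v1.2, v3.0-rc1. Among those, v3.0-rc1 has the highest score (≈ 0.7).

v3.0-rc1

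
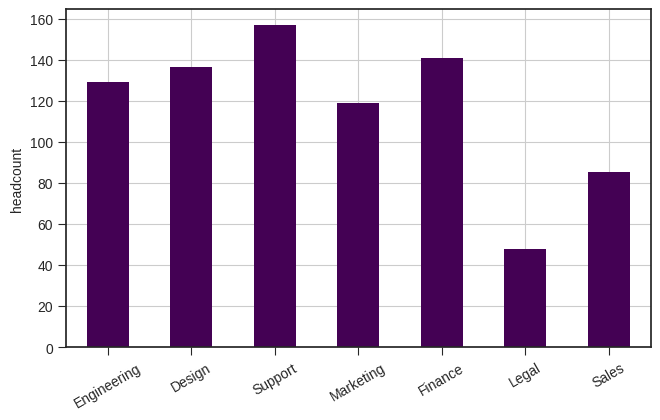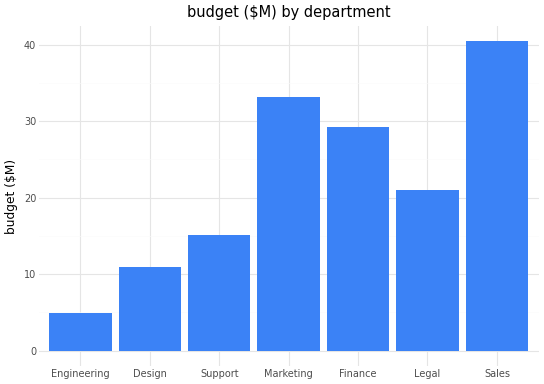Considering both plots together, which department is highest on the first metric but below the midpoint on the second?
Support

Chart 2 median budget ($M) ≈ 20; below-median departments: Engineering, Design, Support. Among those, Support has the highest headcount (≈ 160).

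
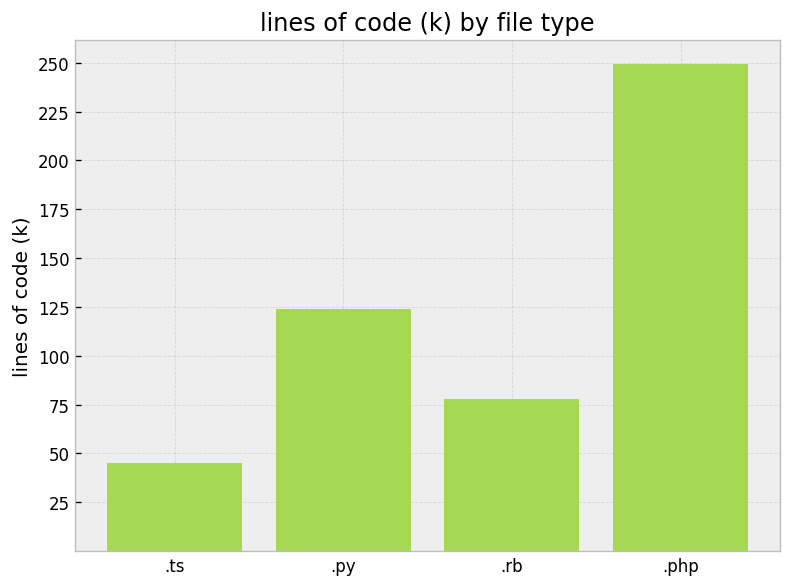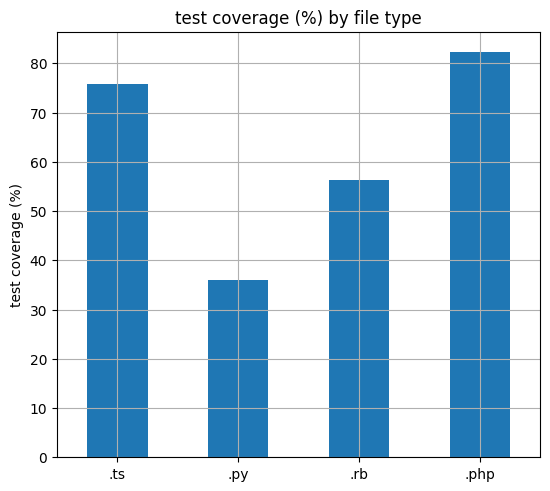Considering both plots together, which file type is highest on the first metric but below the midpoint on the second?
.py

Chart 2 median test coverage (%) ≈ 70; below-median file types: .py, .rb. Among those, .py has the highest lines of code (k) (≈ 125).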